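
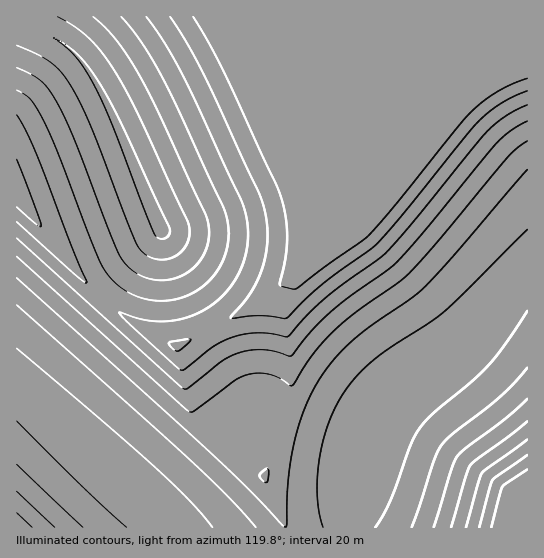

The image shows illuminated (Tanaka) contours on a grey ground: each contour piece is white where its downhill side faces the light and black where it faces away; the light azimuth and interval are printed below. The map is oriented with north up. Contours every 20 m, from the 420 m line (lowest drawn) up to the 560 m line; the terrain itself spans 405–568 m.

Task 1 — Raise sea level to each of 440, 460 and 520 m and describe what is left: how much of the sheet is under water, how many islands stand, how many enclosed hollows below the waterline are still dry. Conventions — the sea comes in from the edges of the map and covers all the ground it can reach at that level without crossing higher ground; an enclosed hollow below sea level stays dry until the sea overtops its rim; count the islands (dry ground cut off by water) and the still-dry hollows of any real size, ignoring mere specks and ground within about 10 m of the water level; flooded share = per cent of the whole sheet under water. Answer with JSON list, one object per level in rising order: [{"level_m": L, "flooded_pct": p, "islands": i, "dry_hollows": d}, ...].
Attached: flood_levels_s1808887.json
[{"level_m": 440, "flooded_pct": 24, "islands": 0, "dry_hollows": 0}, {"level_m": 460, "flooded_pct": 32, "islands": 0, "dry_hollows": 0}, {"level_m": 520, "flooded_pct": 65, "islands": 0, "dry_hollows": 0}]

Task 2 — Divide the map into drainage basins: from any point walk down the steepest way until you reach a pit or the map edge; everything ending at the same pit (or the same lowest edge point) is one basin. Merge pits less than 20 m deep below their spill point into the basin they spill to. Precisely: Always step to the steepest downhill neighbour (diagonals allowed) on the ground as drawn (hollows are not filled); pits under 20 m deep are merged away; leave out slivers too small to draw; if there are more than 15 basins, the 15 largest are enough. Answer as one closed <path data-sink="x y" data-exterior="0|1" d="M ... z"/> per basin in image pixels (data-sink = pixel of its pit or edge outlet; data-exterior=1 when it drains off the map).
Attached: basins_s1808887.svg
<path data-sink="527 17" data-exterior="1" d="M527 16l-510 0-1 5 2 2 28 10 16 10 25 24 26 48 48 114-2 6-43 51-77 85-12 18 2 6 132 120 9 13 179 0 2-22 12-53 8-23 12-21 28-29 48-35 24-24 32-42 7-7 6-2z"/><path data-sink="17 195" data-exterior="1" d="M17 21l-1 364 10 7 13-21 77-85 43-51 2-6-48-114-26-48-20-20-9-7z"/><path data-sink="527 527" data-exterior="1" d="M527 271l-5 1-7 7-32 42-24 24-48 35-28 29-12 21-8 23-12 53-1 22 178-1z"/><path data-sink="17 527" data-exterior="1" d="M18 385l-2 1 1 142 152-1-2-6-6-6z"/>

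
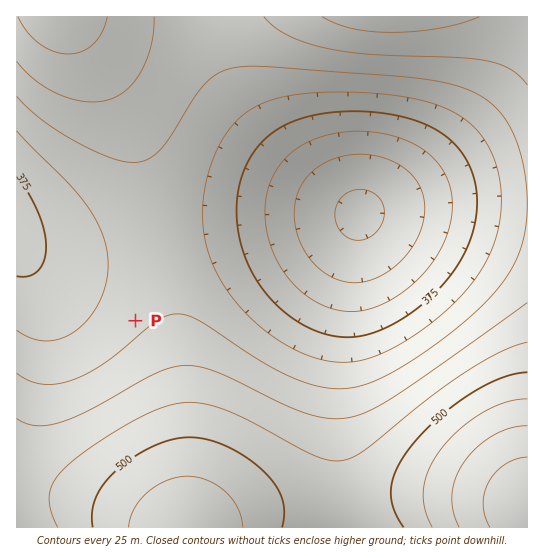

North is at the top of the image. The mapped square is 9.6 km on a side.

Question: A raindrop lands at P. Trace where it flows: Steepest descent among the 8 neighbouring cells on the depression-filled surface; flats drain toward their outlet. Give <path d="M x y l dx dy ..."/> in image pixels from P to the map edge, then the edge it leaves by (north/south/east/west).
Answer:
<path d="M135 321l-24-24-14 0-2-2-4 0-8-4-2 0-3-2-11-6-10-9-2 0-10-11-2 0-26-26"/>
exit: west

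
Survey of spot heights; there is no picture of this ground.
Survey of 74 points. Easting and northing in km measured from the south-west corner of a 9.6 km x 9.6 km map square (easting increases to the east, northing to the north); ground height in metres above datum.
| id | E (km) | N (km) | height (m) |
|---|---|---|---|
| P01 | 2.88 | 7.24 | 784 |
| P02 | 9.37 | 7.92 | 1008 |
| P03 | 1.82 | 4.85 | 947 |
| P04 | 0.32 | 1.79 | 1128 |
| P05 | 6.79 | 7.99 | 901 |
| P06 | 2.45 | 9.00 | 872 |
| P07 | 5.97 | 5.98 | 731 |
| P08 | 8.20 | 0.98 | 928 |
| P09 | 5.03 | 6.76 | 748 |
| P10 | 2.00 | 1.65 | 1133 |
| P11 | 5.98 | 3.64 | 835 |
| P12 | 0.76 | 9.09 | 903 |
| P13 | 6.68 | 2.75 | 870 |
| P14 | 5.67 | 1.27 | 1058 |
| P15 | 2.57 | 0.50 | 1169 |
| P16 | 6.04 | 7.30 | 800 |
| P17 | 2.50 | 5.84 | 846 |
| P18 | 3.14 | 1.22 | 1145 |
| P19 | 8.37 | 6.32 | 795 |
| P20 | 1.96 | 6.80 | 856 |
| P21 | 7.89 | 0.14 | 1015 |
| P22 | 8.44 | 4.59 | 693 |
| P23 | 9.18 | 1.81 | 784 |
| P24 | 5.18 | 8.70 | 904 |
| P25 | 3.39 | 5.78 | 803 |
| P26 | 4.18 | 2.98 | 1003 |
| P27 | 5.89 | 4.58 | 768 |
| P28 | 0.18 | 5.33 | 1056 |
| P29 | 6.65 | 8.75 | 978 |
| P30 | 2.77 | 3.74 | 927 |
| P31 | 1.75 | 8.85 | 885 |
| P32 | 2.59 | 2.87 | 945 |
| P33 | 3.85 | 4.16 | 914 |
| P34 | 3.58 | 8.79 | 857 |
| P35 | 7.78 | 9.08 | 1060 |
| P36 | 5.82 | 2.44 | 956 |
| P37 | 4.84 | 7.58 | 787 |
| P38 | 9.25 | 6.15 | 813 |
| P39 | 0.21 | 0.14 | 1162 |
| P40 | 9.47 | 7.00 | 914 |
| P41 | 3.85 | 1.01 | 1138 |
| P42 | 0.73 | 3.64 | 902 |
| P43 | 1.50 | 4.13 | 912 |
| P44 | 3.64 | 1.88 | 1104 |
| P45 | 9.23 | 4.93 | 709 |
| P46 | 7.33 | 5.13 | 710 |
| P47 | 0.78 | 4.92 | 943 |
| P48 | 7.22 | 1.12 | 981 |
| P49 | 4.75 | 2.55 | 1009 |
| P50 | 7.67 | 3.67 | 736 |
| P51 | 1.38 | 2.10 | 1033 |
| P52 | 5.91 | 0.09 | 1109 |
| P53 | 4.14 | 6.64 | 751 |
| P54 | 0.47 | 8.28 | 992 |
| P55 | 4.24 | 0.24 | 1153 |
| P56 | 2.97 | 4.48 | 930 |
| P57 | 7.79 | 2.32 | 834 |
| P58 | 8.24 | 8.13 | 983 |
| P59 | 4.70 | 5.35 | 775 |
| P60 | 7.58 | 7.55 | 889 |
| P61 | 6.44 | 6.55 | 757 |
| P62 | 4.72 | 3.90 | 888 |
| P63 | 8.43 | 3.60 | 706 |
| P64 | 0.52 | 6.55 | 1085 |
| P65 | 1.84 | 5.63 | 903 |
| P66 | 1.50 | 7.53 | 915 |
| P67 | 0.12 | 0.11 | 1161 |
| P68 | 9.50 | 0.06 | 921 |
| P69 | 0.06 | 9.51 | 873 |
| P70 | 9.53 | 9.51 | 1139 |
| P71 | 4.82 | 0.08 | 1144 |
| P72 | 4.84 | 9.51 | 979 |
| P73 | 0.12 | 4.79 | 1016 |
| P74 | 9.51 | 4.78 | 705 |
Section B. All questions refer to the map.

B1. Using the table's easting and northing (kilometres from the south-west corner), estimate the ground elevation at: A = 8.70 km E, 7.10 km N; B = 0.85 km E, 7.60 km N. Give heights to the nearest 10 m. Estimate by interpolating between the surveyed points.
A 890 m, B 1010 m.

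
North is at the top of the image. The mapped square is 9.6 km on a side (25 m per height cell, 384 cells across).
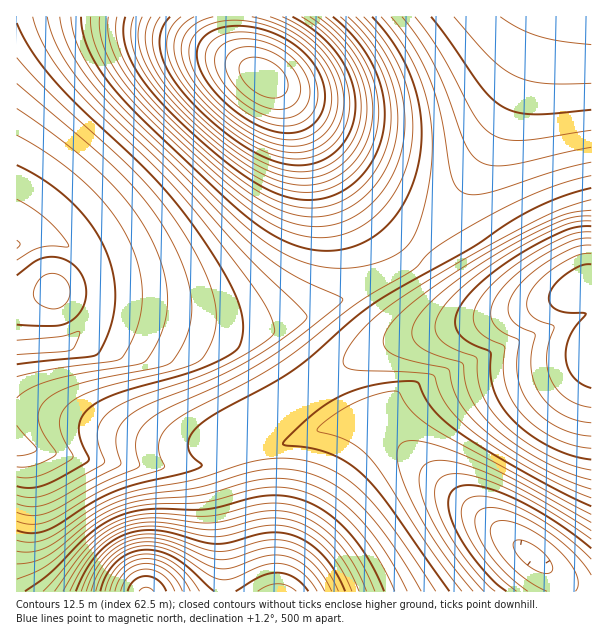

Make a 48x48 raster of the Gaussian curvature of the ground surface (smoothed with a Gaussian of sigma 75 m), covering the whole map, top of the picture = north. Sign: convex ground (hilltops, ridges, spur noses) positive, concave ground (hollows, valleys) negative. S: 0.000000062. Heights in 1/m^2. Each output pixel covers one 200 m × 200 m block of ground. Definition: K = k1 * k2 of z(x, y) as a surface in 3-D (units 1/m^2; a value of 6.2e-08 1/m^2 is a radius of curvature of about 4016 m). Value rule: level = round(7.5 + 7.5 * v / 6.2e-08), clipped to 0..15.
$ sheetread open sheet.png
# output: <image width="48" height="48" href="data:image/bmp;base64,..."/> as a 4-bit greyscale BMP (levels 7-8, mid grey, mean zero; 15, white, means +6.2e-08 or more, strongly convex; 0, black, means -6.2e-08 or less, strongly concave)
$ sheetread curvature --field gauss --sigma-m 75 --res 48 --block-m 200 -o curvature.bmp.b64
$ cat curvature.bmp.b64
<image width="48" height="48" href="data:image/bmp;base64,Qk32BAAAAAAAAHYAAAAoAAAAMAAAADAAAAABAAQAAAAAAIAEAAATCwAAEwsAABAAAAAAAAAAAAAAABEREQAiIiIAMzMzAERERABVVVUAZmZmAHd3dwCIiIgAmZmZAKqqqgC7u7sAzMzMAN3d3QDu7u4A////AHd2Znnf/8hlVneJmZiHd3d3d3d3eIiIiHd2Znnf/7hlZniJmYh3d3d3d3d4iIiIiHd2Znm97KdmZ3iIiIh3d3d3d3eIiJmYiHd3dneauodmd3iIiId3d3eHd3iIiZmIh3d3d2d4iHZnd3iIiHd3d3iHd3iImZmId3eId2Znd2d3d3eId3d3d3d3d4iImYiId3iId3ZmZmd3iHd3d3d3d3d3d4iIiIiHd4iId3dmZ3d4iHd3d3d3d3d3d3iIiIh3d4iIh3d3d3d4iHd3d3d3d3d3d3d4iId3d4iIh3d3d3eIh3d3d3d3d3d3d3d3d3iIiIiIiId2Znd3d3d3d3d3d3d3d3d3d4iIiJmYiHd3iIiId3Znd3d3d3d3d3d3eIiIiJiHd3iIiIiIiIh3d3d3d3d3d3d3iIiIiHd3d3iIiIiIiIiId4iHd3d3d3d3iIiIiHd3d3eIiIiIiIiId3iIiHd3d3d4iIiIiHd3d3d3d3d4iIiHd3d4mYh3d3d4iIiIiHd3d3d3d3d3d3d3d3d3eJmId3d4iIiIiHd3d3d3d3d3d3d3d3d3d3iIiHd4iIiIiHd3d3eIiIiId3d3d3d3d3d3iId4iIiIiHd4iIiIiIiIiId3d3d3d3d3d3h3eIiIiHeamIiId3d3eIiHd3d3d3d3d3d3d3iIiHeHZ4iIiHd3d3iIh3d3d3d3d3d4h3d3iHeIhniIiId3d3d3iHeIiHd3d3d4iIh2Z3eJl2iIiIh3d3d3d3d3iId3d3d3iIiIdneJmGiIiIh3d3d3d3d3d3d3d3d3iIiIiHiZmGiIiIiHd3d3d3d3d3d3d3d3iIiIiXiZl3iIiIiHd3d3d3d3d3d4d3d3iIiIiniZdniIiIiHd3d3d3d3d3d3iId3iIiImnd2Z4iIiIiHd3d3d3d3d3d3eIh3eIiImnd3iIiIiIiHd3d3d3d3d3d3d3d3d4iImoiIiIiIiIiHd3d3d3d3d3d3d3d3d3d4mYiIiIiIiIiHd3d3d3d3d3d3d3d3d3d1VYiIiIiIiIiHd3d3d3d3d3d3d3d3d3d3d4iIiIiIiIiHd3d3d3d3d3d3d3d3d3d3d4iIiIiIiIiHd3d3d3d3d3d3d3d3d3d3d4iIiIiIiIh3d3d3d3d3d3d3d3d3d3d3d4iIiIiIiIh3d3d3iIh3d3d3d3d3d3d3d4iIiIiIiHd3d3iIiIiHd3d3d3d3eId3d4iHd3d3d3d3eIiIiIiId3d3d3d3iIiHd3d3d3d3d3d4iIiZmZmId3d3d3d4iIiHd3d3d3d3d3eIiJmaqZmIh3d3d3d4iIiId3d3d3d3d3eIiZmqqpmIh3d3d3d4iIiId3d3d3d3d3iImZqqqpmId3d3d3d4iIiIh3d3d3d3d4iImaqqqpmId3d3d3d4iIiIh3d3d3d3d4iJmaqqqZiHd3d3d3d4iIiIh3d3d3d3d4iJmZqpmYiHd3d3d3d4iIiIiHd3d3d3d4iImZmZmIh3d3d3d3d4iIiIiHd3d3d3d4iIiIiIiHd3d3d3d3eIiIiIiA=="/>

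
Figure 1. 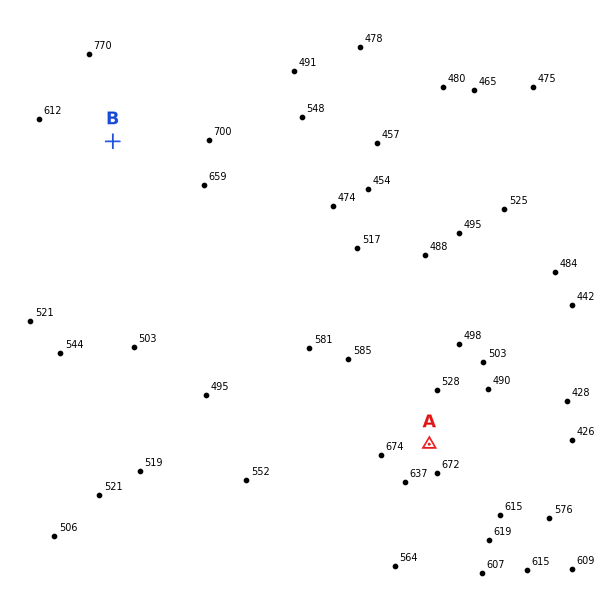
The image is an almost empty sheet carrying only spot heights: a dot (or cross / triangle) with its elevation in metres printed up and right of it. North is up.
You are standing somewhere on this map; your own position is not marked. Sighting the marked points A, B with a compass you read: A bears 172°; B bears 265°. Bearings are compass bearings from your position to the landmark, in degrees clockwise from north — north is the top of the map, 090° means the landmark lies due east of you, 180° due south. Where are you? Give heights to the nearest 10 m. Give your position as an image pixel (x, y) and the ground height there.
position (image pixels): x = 383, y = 118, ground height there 460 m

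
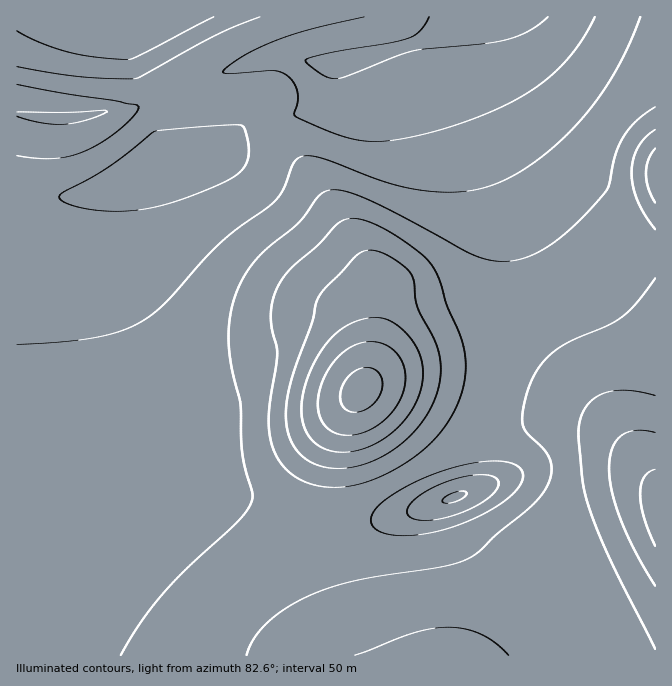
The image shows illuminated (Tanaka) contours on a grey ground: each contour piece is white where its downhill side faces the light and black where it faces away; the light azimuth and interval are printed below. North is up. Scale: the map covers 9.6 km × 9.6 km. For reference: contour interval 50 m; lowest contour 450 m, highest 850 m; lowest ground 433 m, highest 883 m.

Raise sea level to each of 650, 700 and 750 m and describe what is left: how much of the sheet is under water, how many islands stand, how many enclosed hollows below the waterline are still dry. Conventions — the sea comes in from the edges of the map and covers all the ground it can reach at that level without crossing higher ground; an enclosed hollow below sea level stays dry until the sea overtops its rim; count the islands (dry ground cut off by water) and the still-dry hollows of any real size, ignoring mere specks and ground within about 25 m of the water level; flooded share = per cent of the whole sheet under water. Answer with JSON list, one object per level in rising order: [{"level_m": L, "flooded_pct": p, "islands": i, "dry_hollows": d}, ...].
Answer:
[{"level_m": 650, "flooded_pct": 16, "islands": 0, "dry_hollows": 1}, {"level_m": 700, "flooded_pct": 45, "islands": 1, "dry_hollows": 0}, {"level_m": 750, "flooded_pct": 70, "islands": 1, "dry_hollows": 0}]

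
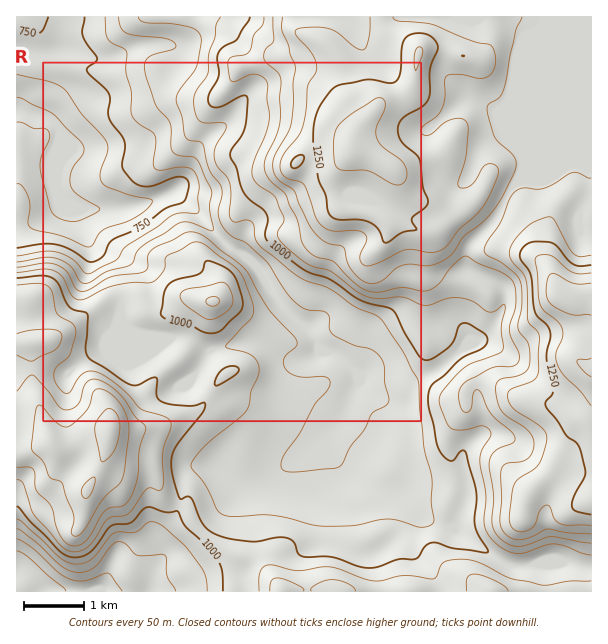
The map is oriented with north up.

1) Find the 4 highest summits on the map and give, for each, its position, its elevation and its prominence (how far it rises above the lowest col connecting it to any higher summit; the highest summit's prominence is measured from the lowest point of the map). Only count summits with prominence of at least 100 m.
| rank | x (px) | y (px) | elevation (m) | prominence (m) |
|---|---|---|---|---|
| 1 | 560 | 296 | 1371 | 736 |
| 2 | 351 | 150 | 1335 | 188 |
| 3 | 110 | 432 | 1225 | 223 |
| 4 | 213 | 302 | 1107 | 134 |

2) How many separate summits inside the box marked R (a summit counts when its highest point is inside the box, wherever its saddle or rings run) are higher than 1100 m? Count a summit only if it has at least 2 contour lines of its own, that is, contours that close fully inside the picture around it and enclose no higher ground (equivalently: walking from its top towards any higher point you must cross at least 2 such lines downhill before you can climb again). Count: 2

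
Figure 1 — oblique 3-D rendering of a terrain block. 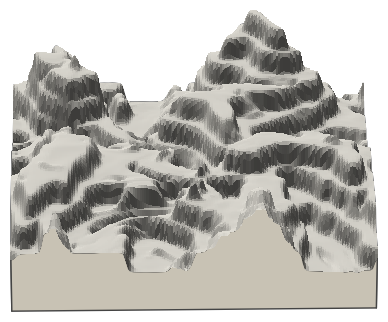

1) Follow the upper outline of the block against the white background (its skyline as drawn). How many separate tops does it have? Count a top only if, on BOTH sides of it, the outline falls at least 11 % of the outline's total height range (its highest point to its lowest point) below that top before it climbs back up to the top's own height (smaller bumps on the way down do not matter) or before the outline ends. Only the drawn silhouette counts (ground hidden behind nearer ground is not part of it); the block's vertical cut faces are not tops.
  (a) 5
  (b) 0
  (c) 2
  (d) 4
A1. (c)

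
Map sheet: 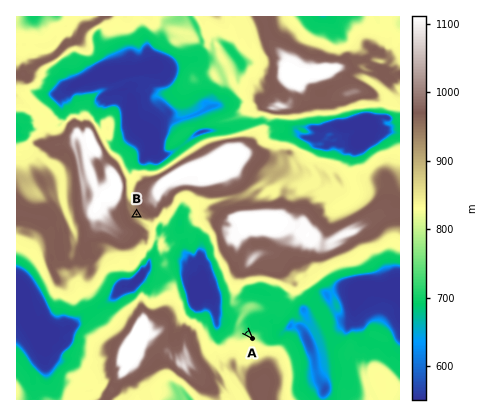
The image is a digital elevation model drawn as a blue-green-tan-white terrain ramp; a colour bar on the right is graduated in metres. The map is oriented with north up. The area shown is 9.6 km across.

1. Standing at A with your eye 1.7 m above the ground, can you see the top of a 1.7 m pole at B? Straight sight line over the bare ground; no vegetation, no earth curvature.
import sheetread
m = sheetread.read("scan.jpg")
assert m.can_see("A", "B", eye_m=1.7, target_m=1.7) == True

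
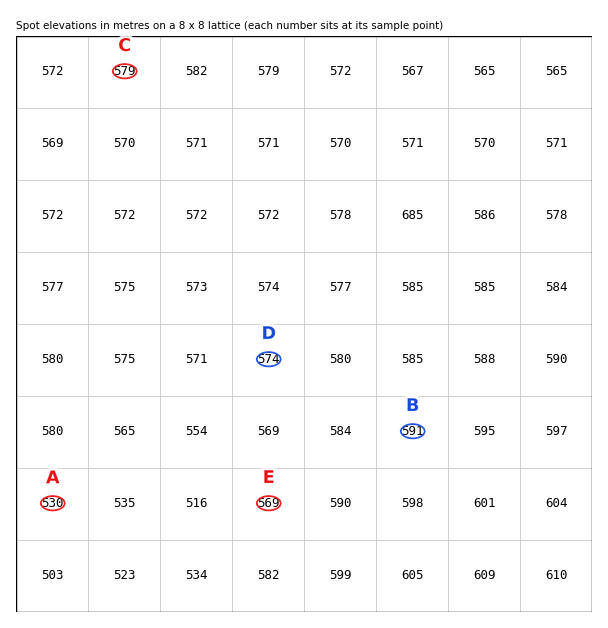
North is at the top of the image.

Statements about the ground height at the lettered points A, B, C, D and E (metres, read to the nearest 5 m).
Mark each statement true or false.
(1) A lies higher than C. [false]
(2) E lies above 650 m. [false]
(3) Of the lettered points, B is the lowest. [false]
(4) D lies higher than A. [true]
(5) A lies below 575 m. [true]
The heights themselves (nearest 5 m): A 530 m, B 590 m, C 580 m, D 575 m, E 570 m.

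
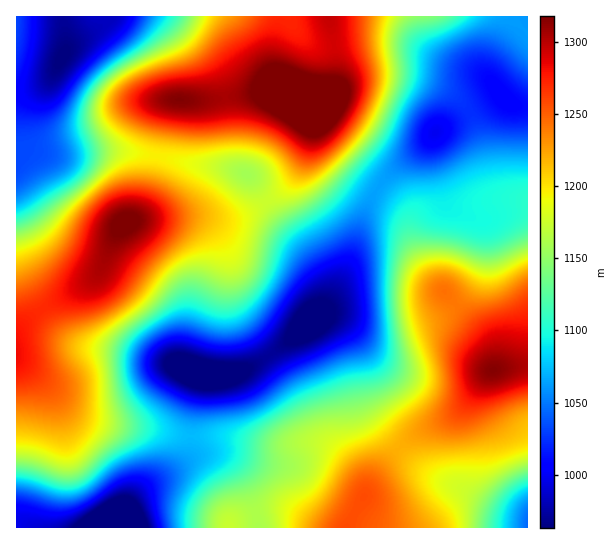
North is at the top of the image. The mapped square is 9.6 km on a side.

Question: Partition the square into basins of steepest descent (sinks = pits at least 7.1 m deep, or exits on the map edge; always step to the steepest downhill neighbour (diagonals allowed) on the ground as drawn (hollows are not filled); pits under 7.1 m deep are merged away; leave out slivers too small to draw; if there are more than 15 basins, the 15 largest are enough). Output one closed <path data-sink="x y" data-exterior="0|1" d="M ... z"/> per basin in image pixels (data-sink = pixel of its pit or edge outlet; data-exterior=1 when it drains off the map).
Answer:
<path data-sink="309 323" data-exterior="0" d="M314 109l-3 28-8 25-15 23-17 14-14 9-22 9-14 2-14-3-28 0-19 2 37 2 12 5 10 10 10 23 3 35 7 18 53 78 23 46 19 13 21 21 8 13 2 13 12-22 26-29 19-13 32-16 14-14 13-20 12-11 0-13-2-11-8-13-50-51-10-15-12-26-3-20-4-11-15-14-35-23-25-24-9-15z"/><path data-sink="62 58" data-exterior="0" d="M281 16l-265 1 1 315 18-19 55-32 11-12 11-28 8-14 19-13 10-21 16-82 8-11 41 0 56-9 17 2-8-10-6-18 0-15 8-28z"/><path data-sink="199 374" data-exterior="0" d="M190 219l-43 0-22 4-10 12-14 34-6 8-13 10-47 26-18 17-1 29 21 16 36 37 20 9 54 7 36 8 44 0 43 9 45-2 10 2 13 8-4-5-19-13-23-46-53-78-7-18-3-35-8-19-12-14z"/><path data-sink="114 527" data-exterior="1" d="M17 360l0 168 329 0 18-31 0-11-9-16-17-17-13-8-10-2-45 2-43-9-44 0-36-8-54-7-20-9-36-37z"/><path data-sink="435 133" data-exterior="0" d="M389 75l-24 1-14 4-30 24-8 1 7 29 9 15 25 24 35 23 15 14 4 11 3 20 12 26 10 15 18 16 36 40 5 12 1 19 34-4 1-163-25-5-10-6-4-8-6-36-8-25-10-16-11-11-27-14z"/><path data-sink="527 527" data-exterior="1" d="M527 365l-36 6-10 10-13 20-14 14-32 16-19 13-26 29-30 54 180 1z"/><path data-sink="505 99" data-exterior="0" d="M509 16l-179 0 6 51-3 19-6 12 2 1 22-19 27-5 35 2 30 11 11 7 11 11 10 16 8 25 6 36 4 8 10 6 24 4 1-168z"/><path data-sink="247 174" data-exterior="0" d="M277 91l-63 9-41 0-8 11-16 82-10 21-10 7 50-5 28 0 14 3 14-2 22-9 26-19 16-19 6-15 7-25 1-23-26-14z"/>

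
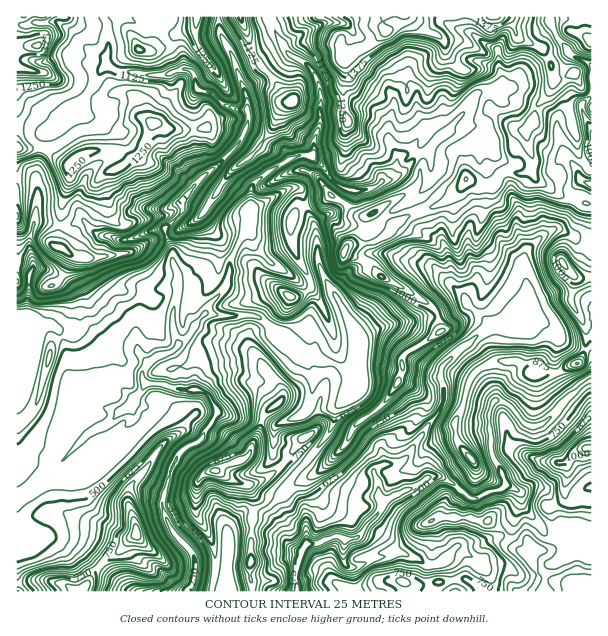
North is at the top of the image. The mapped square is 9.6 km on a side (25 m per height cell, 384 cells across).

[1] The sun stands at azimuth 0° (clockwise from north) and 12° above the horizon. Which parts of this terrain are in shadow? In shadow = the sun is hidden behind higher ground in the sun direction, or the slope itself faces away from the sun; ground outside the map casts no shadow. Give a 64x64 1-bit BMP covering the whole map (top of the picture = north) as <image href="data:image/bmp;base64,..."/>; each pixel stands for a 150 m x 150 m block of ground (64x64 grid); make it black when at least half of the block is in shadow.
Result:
<image width="64" height="64" href="data:image/bmp;base64,Qk0+AgAAAAAAAD4AAAAoAAAAQAAAAEAAAAABAAEAAAAAAAACAAATCwAAEwsAAAIAAAAAAAAA////AAAAAAD4f/gPwMHAAAA//gGAAAAAAD//YQAGAYAAPz+DCA//gAAOP4PcH/4AAAx/h/4f+AAAAH/P/5/8AAAA/9//x/gmAAH////gAD8AAf///+AwDwADv/n/8HiRAAOf/f/4//sAA8/Mf//7/wABwOc///P/AAHgY5//58MAAPABz//AAwMAeADH/wAAD4A4AEf+AAAf4AwMA/4A4B/4B44B/wnwH/wDhgz/D/4f/AfAH3+P/r/+fsAfP5//v//8AB+fn/+//wAAH4+OB///AAAfj4AA///ABx+PwAD///gHH8fgDv//+A8f8eAe///8D5/4YB7/////3/wAHv///////BAc////z//49P/////AP+D//////+E/g///////734P//j////+fH//4PwP//5x///g8D///mH///HA////YHsf/4L////hDy//B/////GPL/8H//f/8EM//wf////8AD/4f//9/88AP+D/f///38ADAf0f//+/4AAD8YT/f//gAALgAf8//+AAAAAB/4//8gABAAB/z/3/wABwAADP///gAfgAAOfz/+Ab+AAD5/f//Bv8AAfw////H/wAH2B///+f+AAe8H///8fgD/zw////wSAf/MH//5/heAf5w+P/f+c8ADHD4f9/xwgAMccA/h4OBAANgcAwfgD8AAWA+AD+AA=="/>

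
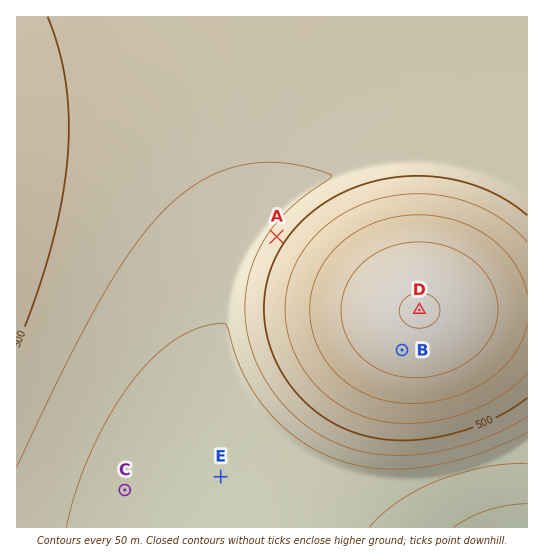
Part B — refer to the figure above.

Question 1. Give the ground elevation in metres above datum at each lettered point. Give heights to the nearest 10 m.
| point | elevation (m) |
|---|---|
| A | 470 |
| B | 680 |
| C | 380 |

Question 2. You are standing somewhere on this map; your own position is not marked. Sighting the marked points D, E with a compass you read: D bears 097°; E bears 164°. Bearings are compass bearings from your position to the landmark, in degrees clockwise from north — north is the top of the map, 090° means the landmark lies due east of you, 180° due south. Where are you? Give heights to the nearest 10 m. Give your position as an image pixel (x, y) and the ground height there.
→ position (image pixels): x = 164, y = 279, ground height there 430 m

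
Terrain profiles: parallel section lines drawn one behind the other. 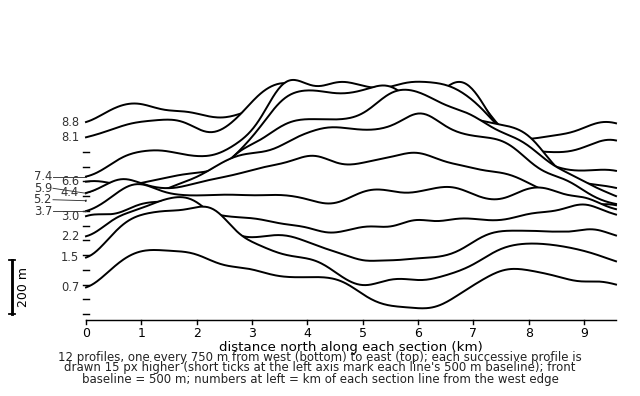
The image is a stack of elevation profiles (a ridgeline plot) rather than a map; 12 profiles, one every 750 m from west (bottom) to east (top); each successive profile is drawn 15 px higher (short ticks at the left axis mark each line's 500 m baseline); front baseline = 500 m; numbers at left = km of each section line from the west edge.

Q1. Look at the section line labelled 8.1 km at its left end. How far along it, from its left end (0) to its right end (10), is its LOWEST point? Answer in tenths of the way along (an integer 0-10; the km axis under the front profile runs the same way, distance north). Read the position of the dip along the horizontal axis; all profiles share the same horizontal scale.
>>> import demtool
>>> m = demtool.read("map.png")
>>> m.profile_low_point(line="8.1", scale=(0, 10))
9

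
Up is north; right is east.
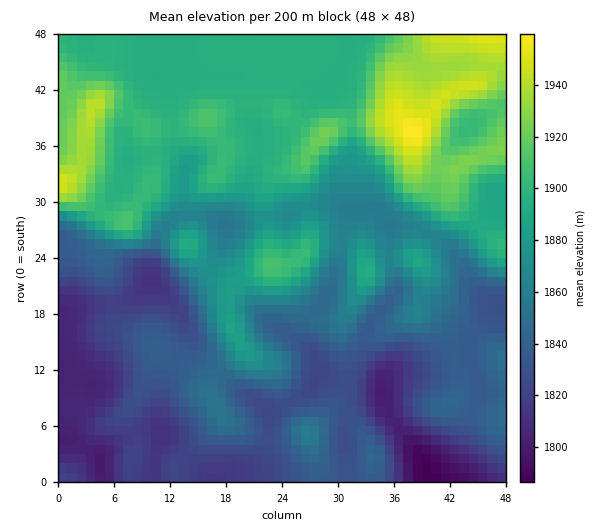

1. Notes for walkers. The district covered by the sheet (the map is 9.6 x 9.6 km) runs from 1785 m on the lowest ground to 1960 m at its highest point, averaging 1865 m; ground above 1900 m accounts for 19.1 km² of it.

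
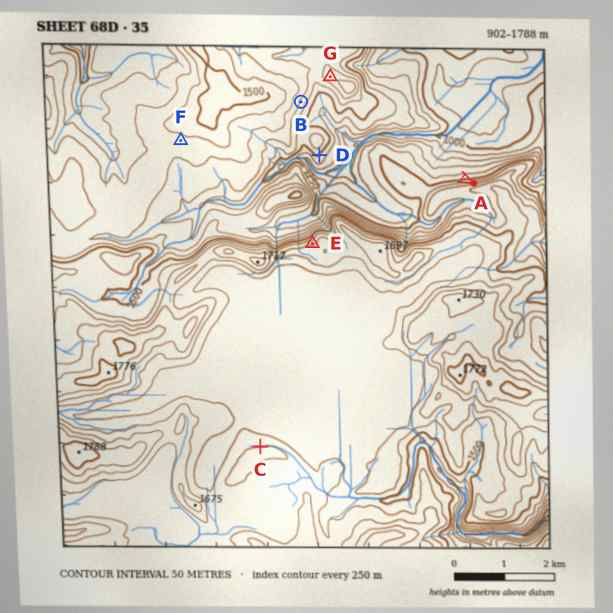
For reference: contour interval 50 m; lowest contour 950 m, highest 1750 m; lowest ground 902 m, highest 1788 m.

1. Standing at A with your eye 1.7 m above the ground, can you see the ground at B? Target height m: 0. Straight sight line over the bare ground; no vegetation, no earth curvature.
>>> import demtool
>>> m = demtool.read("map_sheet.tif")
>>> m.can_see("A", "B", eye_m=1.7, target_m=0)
True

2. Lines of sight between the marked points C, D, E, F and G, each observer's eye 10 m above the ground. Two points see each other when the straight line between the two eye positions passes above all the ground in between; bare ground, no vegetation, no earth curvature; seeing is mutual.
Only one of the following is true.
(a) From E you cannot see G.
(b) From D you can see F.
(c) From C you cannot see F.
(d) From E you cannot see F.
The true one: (c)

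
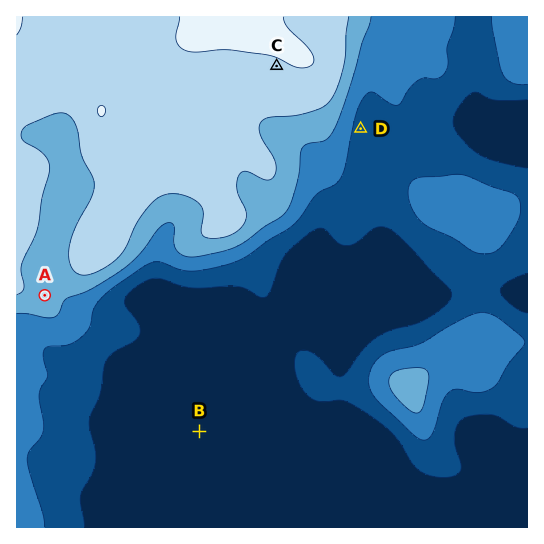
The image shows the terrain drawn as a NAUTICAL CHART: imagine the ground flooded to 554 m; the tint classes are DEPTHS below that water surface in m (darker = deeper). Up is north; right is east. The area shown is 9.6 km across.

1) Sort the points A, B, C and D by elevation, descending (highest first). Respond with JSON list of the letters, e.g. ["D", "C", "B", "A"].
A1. ["C", "A", "D", "B"]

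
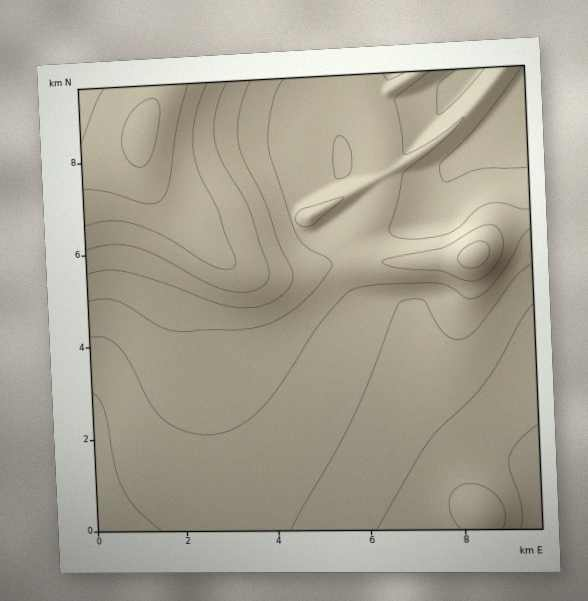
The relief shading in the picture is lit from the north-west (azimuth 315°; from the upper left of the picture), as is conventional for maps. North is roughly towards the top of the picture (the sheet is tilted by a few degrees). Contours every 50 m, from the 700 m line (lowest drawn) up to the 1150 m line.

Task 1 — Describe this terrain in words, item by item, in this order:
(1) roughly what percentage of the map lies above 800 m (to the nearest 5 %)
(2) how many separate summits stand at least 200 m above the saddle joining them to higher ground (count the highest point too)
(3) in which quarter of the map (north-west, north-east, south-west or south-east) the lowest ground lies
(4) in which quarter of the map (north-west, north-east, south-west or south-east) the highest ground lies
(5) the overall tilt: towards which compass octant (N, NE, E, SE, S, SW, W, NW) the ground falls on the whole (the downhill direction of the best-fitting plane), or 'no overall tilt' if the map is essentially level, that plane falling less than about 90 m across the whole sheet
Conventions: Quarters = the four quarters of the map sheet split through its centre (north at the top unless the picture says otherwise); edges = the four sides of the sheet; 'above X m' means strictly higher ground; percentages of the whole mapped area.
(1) Roughly 75 % of the ground is higher than 800 m.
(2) Counting only tops that stand 200 m proud, the map has 1 summit.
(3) The lowest point lies in the south-east quarter of the map.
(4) The highest point lies in the north-west quarter of the map.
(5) Overall the map slopes down towards the south-east.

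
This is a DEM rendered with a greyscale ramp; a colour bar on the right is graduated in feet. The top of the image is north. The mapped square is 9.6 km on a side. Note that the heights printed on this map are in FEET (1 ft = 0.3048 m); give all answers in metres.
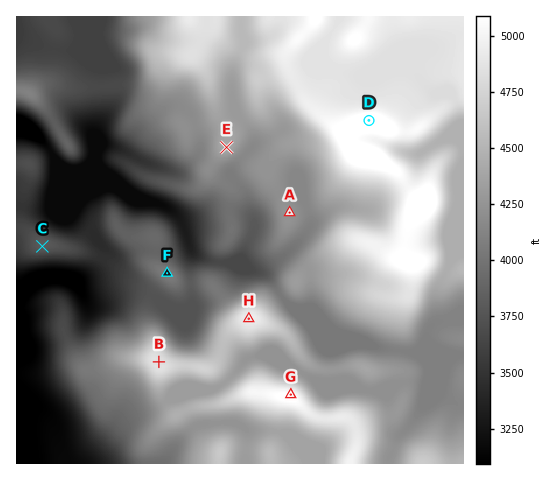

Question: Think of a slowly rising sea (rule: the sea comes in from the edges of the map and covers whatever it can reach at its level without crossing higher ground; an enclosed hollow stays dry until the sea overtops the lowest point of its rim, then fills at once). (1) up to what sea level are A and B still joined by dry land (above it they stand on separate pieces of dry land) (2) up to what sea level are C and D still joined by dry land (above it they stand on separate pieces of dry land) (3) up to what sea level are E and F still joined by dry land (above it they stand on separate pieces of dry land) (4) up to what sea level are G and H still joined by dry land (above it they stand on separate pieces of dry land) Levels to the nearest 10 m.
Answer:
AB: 1250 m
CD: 1060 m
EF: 1160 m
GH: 1320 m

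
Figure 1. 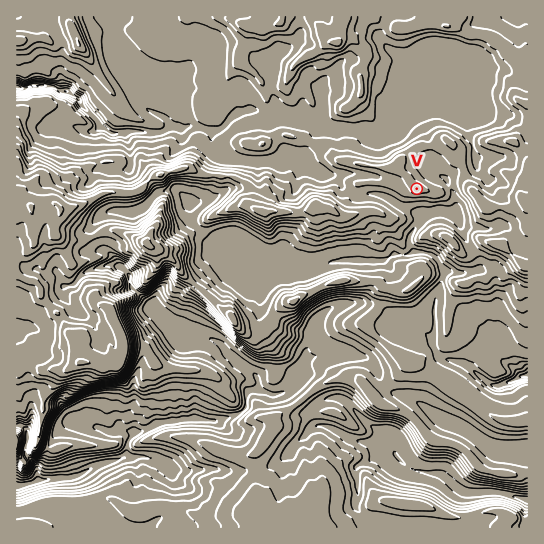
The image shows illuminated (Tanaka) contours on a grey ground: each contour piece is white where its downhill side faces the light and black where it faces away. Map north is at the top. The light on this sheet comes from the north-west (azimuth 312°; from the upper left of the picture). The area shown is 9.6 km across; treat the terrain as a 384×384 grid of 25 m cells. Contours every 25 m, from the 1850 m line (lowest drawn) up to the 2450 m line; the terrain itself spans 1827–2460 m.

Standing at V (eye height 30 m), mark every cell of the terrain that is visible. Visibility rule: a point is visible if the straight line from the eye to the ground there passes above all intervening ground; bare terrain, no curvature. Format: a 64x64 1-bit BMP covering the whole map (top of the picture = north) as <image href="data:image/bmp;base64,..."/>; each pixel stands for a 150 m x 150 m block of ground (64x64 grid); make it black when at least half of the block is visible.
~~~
<image width="64" height="64" href="data:image/bmp;base64,Qk0+AgAAAAAAAD4AAAAoAAAAQAAAAEAAAAABAAEAAAAAAAACAAATCwAAEwsAAAIAAAAAAAAA////AAAAAAAAAAAH//AAGAAAA8//4APEAAAB///gHAgAAAD//9/wAAAAAH//zgAAAAAAD//AAAAAAAAH/4AAAAAAAAP/gAAwAAAAA/+AAEAAAAAP/wAAgAAAAAOeAAMAAAAAA8AAHAAAAAAB4AAwAAAAAADAAAAPAAAAAAAAAD8AAAAAAAQAfgAAAAAACAH8AAAAAAAQA+AAAAAAAAAPwAAEAAAAAA+AAAQAAAAAACAABgAAAAAAQAAGAAAAAAGAAAYAAAAAB4AABgAIAAAHAAAMABgAAAcAAAwAHAAABgAAGAB8AAAGAAA4AP4wAAAAACAB5/gBgAAAAAAA/gfAAAAAAAAD//AAAAAAAAAf8AAAABAAAAHgAAAAcAAAAABAAADgAAAAwPkAAMAAAAD//wQAQAAAAf/nBgAAAABz/+ADgAABAP//4QfAAAcH//HihjcAB4f/+cLsAIAFzT/7gzgAYA3oP/+HEAA/2bz//x8AAAf/+PH/PwAAA//gAP8/AAADB4AAfj6AAAABgAAMPMAAAAAAAAAA/48AAAAAAAD/DADA4MAAAH4MAO/wcAAHHAwA/fgxiAYADoB5+B/8BAAfgDM4H/4EwD+ANjAf/gLwf/gcMB//B/h//AgeH/+P+f/8CAe7/9jw//wIA+f/+EH3+A4Af//gAfPwD4B//wAB4YAAQHwBAA=="/>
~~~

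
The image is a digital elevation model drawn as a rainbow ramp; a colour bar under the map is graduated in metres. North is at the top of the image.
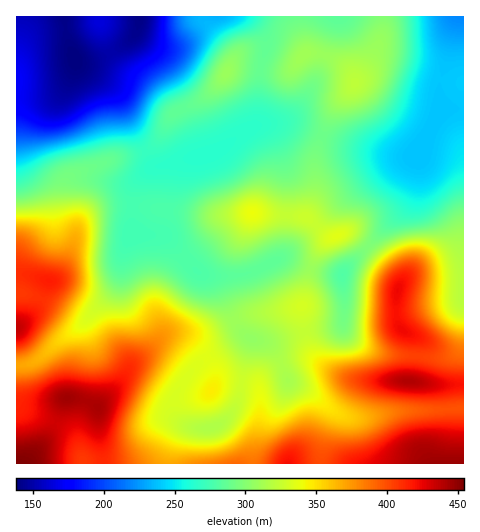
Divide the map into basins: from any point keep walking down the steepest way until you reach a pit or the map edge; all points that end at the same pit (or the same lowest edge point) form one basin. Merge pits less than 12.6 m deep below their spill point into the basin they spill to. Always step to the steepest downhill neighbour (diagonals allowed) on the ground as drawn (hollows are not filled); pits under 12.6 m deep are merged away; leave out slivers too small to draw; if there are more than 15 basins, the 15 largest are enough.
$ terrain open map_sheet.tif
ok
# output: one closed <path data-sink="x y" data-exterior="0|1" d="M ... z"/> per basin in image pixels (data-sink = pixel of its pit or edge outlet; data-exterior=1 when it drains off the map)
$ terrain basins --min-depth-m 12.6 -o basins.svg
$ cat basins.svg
<path data-sink="75 59" data-exterior="0" d="M383 16l-367 1 1 447 447-1-1-179-58-3-5 4-4 10 2 28 5 8 10 5 3 5 0 20-4 20-57-1-25-9-19-18-8-28-1-19 10-43 12-20 9-6-7-3-20-17 9-25 1-40 15-39 37-49 11-19 5-20z"/><path data-sink="463 17" data-exterior="1" d="M463 16l-79 0-3 22-10 23-19 27-18 20-18 44-1 40-9 25 23 19 20-3 11 6 35 35 5 10 5-3 37 3 22 0z"/><path data-sink="342 274" data-exterior="0" d="M349 233l-9 1-14 7-14 22-10 43 1 19 7 25 17 18 22 11 21 2 42 0 4-20 0-20-3-5-10-5-5-8-2-28 4-12-5-9-18-19-17-16z"/>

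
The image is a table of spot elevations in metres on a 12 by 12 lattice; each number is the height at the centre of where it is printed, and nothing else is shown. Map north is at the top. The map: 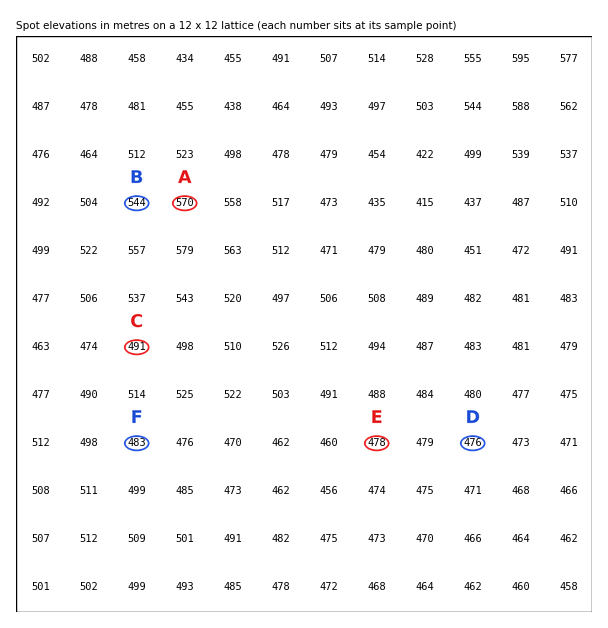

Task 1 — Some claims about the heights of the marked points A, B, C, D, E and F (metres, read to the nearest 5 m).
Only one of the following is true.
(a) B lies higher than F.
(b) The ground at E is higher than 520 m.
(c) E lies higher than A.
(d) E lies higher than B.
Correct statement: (a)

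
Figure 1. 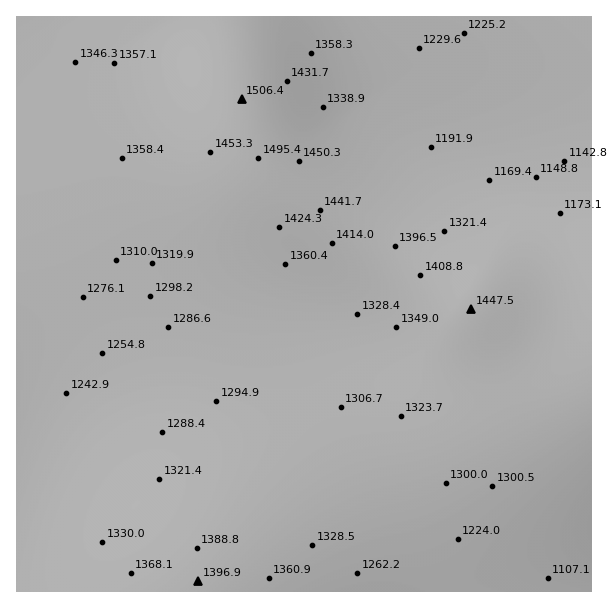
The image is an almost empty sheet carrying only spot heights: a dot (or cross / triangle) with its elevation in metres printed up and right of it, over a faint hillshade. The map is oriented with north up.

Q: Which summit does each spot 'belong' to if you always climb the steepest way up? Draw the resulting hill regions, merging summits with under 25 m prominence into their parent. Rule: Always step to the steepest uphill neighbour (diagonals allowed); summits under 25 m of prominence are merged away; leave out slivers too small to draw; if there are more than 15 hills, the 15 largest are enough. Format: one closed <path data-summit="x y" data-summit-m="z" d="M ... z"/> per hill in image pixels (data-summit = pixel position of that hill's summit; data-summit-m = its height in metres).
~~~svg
<path data-summit="242 99" data-summit-m="1506" d="M591 16l-574 0-1 373 52 3 42-10 96-15 60-12 48 0 16-6 18-16 8-12 66-111 22-30 20-20 22-10 24 0 62 13 20 1z"/><path data-summit="471 309" data-summit-m="1448" d="M510 150l-30 1-24 15-34 44-54 93-20 30-18 16-9 5-17 2 8 4 19 23 110 209 150 0 1-427-37-5z"/><path data-summit="198 581" data-summit-m="1397" d="M297 354l-19 0-30 4-42 9-96 15-42 10-51-2-1 201 424 1 0-2-36-65-73-142-19-23z"/>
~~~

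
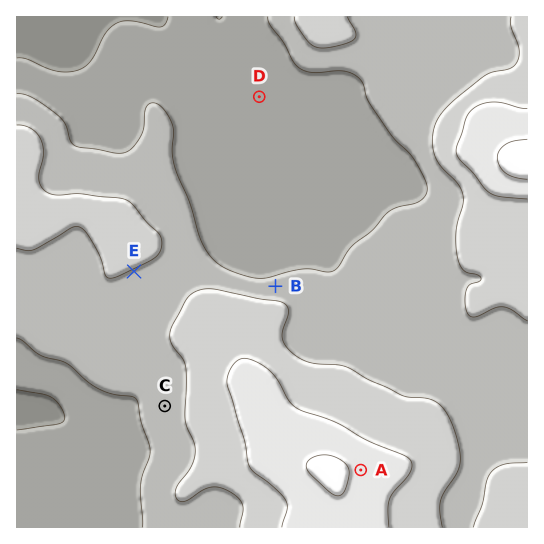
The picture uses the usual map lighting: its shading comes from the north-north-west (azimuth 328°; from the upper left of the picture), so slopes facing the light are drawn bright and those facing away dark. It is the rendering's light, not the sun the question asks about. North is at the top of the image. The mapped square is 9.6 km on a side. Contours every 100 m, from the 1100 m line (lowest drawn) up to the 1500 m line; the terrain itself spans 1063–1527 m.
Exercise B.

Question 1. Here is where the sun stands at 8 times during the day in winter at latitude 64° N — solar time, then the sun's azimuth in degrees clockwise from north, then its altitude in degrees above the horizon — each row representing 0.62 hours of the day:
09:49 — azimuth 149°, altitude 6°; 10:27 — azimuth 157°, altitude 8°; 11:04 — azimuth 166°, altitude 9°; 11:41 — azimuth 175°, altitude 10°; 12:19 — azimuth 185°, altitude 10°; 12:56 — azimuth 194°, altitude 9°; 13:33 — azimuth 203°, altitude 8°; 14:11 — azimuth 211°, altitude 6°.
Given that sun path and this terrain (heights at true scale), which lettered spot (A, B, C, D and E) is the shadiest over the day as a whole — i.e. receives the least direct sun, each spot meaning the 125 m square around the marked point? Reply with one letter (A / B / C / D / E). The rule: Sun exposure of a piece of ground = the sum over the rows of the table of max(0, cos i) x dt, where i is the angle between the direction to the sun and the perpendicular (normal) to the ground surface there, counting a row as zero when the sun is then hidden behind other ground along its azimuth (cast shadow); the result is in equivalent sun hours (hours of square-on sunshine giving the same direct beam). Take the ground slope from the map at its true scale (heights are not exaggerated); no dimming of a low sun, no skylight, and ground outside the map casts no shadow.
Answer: B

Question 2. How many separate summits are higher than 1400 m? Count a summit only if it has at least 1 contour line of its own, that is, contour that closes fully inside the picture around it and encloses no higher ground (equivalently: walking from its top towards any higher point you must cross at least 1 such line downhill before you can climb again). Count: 1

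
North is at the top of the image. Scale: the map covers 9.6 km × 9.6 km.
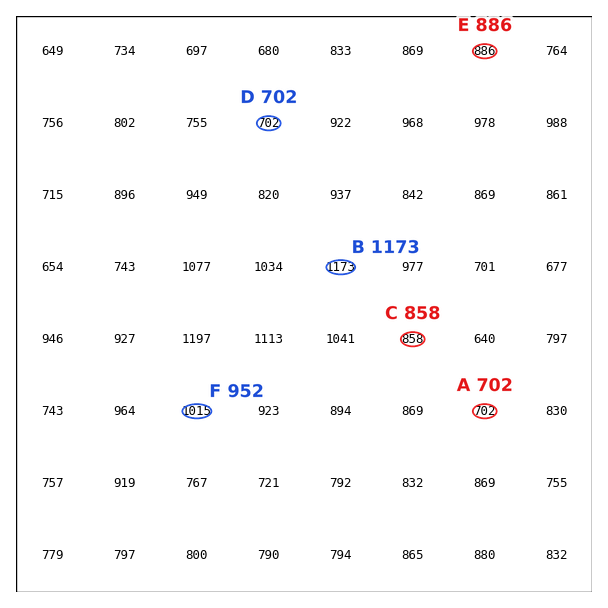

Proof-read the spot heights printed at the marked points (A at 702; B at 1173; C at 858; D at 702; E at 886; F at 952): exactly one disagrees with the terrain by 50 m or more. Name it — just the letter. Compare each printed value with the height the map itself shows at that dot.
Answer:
F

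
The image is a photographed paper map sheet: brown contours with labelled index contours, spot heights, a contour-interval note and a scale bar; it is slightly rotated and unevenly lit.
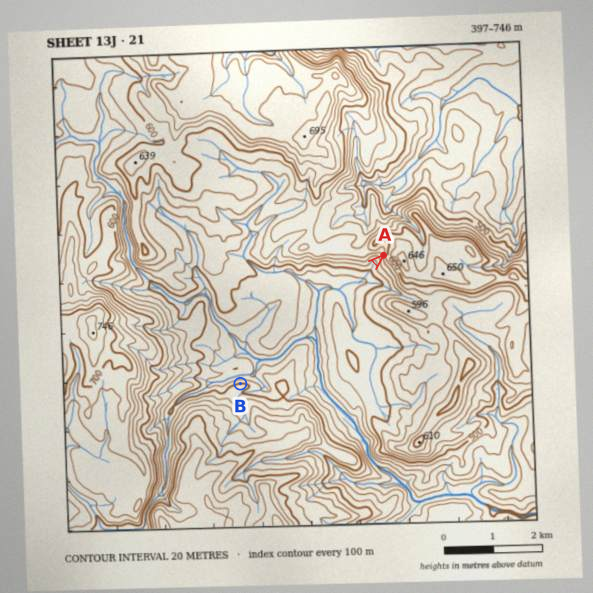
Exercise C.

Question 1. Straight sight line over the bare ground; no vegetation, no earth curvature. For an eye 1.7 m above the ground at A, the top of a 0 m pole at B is visible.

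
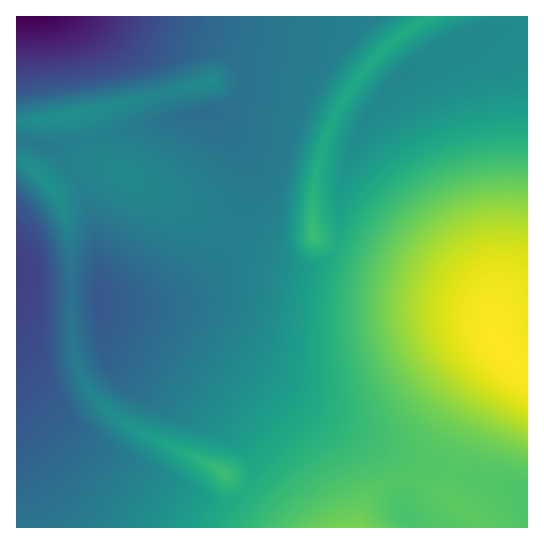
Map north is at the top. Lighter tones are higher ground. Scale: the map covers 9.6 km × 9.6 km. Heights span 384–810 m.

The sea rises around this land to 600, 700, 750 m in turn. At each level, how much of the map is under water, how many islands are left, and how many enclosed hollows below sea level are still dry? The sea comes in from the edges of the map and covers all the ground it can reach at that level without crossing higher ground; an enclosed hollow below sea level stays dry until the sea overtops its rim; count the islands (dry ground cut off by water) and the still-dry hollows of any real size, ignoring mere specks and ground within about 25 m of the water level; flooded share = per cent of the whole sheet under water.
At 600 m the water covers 55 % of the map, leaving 0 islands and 0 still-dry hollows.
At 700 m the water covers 84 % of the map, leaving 0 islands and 0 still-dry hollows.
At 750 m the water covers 92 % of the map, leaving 0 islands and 0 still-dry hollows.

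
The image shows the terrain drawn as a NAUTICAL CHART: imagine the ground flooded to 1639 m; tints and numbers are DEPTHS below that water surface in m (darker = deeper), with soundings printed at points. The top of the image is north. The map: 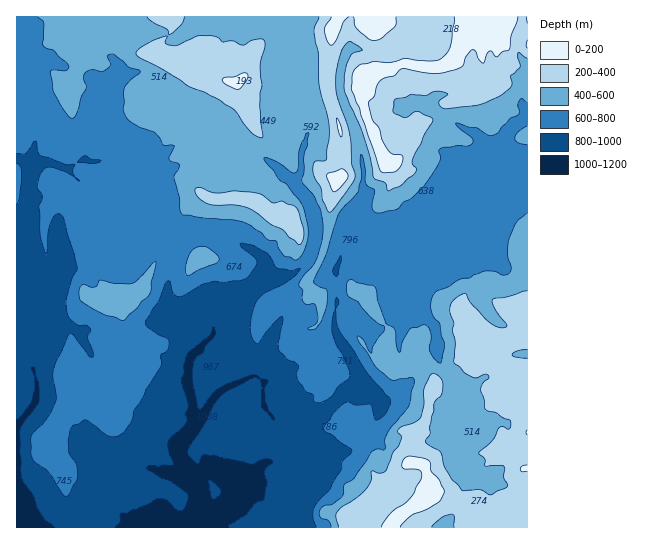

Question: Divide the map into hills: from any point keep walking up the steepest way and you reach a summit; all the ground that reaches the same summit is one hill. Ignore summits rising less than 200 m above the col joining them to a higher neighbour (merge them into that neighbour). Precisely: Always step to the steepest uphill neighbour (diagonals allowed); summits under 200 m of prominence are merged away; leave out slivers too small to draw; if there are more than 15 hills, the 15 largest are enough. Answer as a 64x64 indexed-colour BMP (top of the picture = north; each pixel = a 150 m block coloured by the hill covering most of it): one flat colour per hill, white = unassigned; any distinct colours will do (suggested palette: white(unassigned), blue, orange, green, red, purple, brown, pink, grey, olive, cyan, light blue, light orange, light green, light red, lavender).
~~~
<image width="64" height="64" href="data:image/bmp;base64,Qk12CAAAAAAAAHYAAAAoAAAAQAAAAEAAAAABAAQAAAAAAAAIAAATCwAAEwsAABAAAAAAAAAA////ALR3HwAOf/8ALKAsACgn1gC9Z5QAS1aMAMJ34wB/f38AIr28AM++FwDox64AeLv/AIrfmACWmP8A1bDFABERERERERERERERERERERERESIiIiIiIiIiIiIiIiIiERERERERERERERERERERERERIiIiIiIiIiIiIiIiIiIREREREREREREREREREREREREiIiIiIiIiIiIiIiIiIhERERERERERERERERERERERERIiIiIiIiIiIiIiIiIiERERERERERERERERERERERERESIiIiIiIiIiIiIiIiIRERERERERERERERERERERERERIiIiIiIiIiIiIiIiIhEREREREREREREREREREREREREiIiIiIiIiIiIiIiIiEREREREREREREREREREREREREiIiIiIiIiIiIiIiIiIRERERERERERERERERERERERERIiIiIiIiIiIiIiIiIhEREREREREREREREREREREREREREiIiIiIiIiIiIiIiERERERERERERERERERERERERERERIiIiIiIiIiIiIiIRERERERERERERERERERERERERERESIiIiIiIiIiIiIhEREREREREREREREREREREREREREREiIiIiIiIiIiIiERERERERERERERERERERERERERERERIiIiIiIiIiIiIREREREREREREREREREREREREREREREiIiIiIiIiIiIhERERERERERERERERERERERERERERERIiIiIiIiIiIiERERERERERERERERERERERERERERERIiIiIiIiIiIiIRERERERERERERERERERERERERERERIiIiIiIiIiIiIhERERERERERERERERERERERERERERIiIiIiIiIiIiIiEREREREREREREREREREREREREREREiIiIiIiIiIiIiIREREREREREREREREREREREREREREiIiIiIiIiIiIiIhERERERERERERERERERERERERERESIiIiIiIiIiIiIiERERERERERERERERERERERERERESIiIiIiIiIiIiIiIRERERERERERERERERERERERERERIiIiIiIiIiIiIiIhERERERERERERERERERERERERERIiIiIiIiIiIiIiIiEREREREREREREREREREREREREREiIiIiIiIiIiIiIiIRERERERERERERERERERERERERESIiIiIiIiIiIiIiIhERERERERERERERERERERERERERIiIiIiIiIiIiIiIiEREREREREREREREREREREREREREiIiIiIiIiIiIiIiIRERERERERERERERERERERERERESIiIiIiIiIiIiIiIhERERERERERERERERERERERERERIiIiIiIiIiIiIiIiEREREREREREREREREREREUQREREiIiIiIiIiIiIiIiIREREREREREREREREREREUREQRESIiIiIiIiIiIiIiIhERERERERERERERERERERRERBERIiIiIiIiIiIiIiIiERERERERERERERERERERREREQRESIiIiIiIiIiIiIiIREREREREREREREREREURERERBFVIiIiIiIiIiIiIiIhERERERERERERERERFEREREREVVVVIiIiIiIiIiIiIiERERERERERERFERERERERERERVVVVRIiIiIiIiIiIiIRERERERERERFERERERERERERFVVVRERESIiIiIiIiIhEREREREREREUREREREREREREVVVVERERESIiIiIiIiERERERERERERRERERERERERERVVVURERERESIiIiIiIRERERERERERRERERERERERERVVVVVEREREREiIiIiIhERERERERERFERERERERERERVVVVVERERERERIiIiIiERERERERERRERERERERERERFVVVVURERERERERIiIiIRERERERERFEREREREREREQzNVVVVRERERERERERIiIhEREREREREzNEREREREREQzM1VVVVERERERERERERERERERERMzMzMzREREREREQzMzVVVVUREREREREREREREREREREzMzMzM0REREREMzMzNVVVVRERERERERERERERERERERMzMzMzMzM0REMzMzM1VVVVEREREREREREREREREREREzMzMzMzMzNEQzMzMzNVVVERERERERERERERERERERETMzMzMzMzMzMzMzMzM1VVURERERERERERERERERERERMzMzMzMzMzMzMzMzMzVVVREREREREREREREREREREREzMzMzMzMzMzMzMzMzNVVRERERERERERERERERERERERMzMzMzMzMzMzMzMzM1VVEREREREREREREREREREREREzMzMzMzMzMzMzMzM1VVURERERERERERERERERERERETMzMzMzMzMzMzMzM1VVUREREREREREREREREREREREzMzMzMzMzMzMzMzMzVVVRERERERERERERERERERERMzMzMzMzMzMzMzMzMzNVVVUREREREREREREREREREzMzMzMzMzMzMzMzMzMzM1VVVRERERERERERERERETMzMzMzMzMzMzMzMzMzMzMzVVVVERERERERERERERETMzMzMzMzMzMzMzMzMzMzMzNVVVVVVVVRERERERERERMzMzMzMzMzMzMzMzMzMzMzM1VVVVVVVVVVEREREREREzMzMzMzMzMzMzMzMzMzMzMzVVVVVVVVVVVRERERERETMzMzMzMzMzMzMzMzMzMzMzM1VVVVVVVVVVERERERER"/>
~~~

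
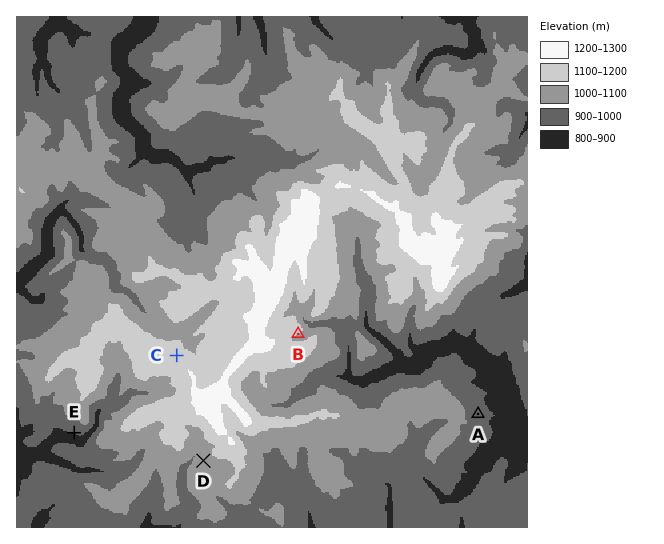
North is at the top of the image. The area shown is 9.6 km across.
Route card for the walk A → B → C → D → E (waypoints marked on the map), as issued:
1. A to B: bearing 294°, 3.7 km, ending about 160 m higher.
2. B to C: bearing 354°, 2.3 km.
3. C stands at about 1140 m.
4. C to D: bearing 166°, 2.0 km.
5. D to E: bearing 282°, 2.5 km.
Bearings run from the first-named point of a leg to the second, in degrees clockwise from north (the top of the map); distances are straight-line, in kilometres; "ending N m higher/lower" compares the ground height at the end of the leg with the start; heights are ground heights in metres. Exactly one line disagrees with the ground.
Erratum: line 2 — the bearing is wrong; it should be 260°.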